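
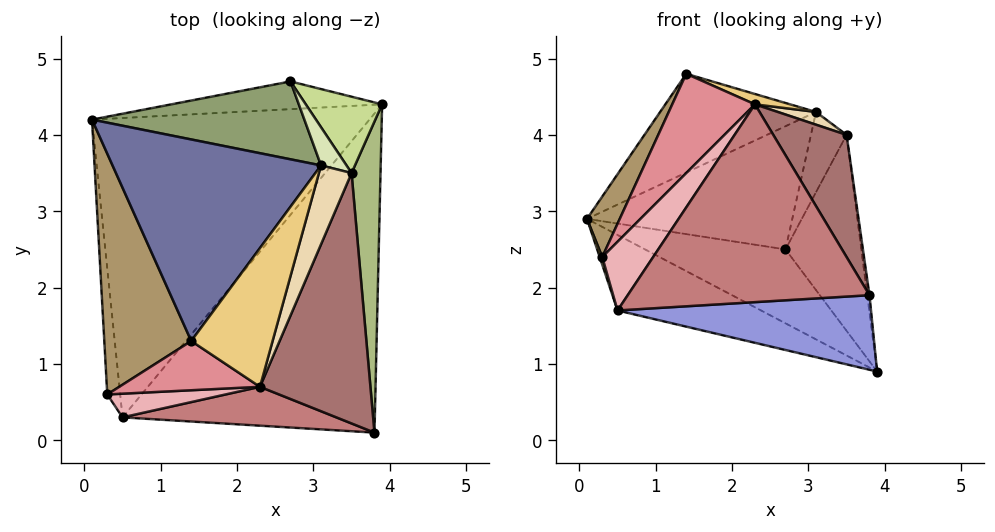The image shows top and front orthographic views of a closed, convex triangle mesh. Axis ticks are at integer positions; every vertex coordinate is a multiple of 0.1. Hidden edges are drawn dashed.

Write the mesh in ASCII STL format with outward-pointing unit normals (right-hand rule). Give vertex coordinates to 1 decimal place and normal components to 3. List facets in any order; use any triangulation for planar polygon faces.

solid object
 facet normal -0.314 0.418 0.853
  outer loop
   vertex 3.1 3.6 4.3
   vertex 0.1 4.2 2.9
   vertex 1.4 1.3 4.8
  endloop
 endfacet
 facet normal -0.464 0.217 -0.859
  outer loop
   vertex 0.5 0.3 1.7
   vertex 0.1 4.2 2.9
   vertex 3.9 4.4 0.9
  endloop
 endfacet
 facet normal 0.045 -0.227 -0.973
  outer loop
   vertex 0.5 0.3 1.7
   vertex 3.9 4.4 0.9
   vertex 3.8 0.1 1.9
  endloop
 endfacet
 facet normal -0.228 0.912 -0.342
  outer loop
   vertex 2.7 4.7 2.5
   vertex 3.9 4.4 0.9
   vertex 0.1 4.2 2.9
  endloop
 endfacet
 facet normal -0.080 0.843 0.533
  outer loop
   vertex 2.7 4.7 2.5
   vertex 0.1 4.2 2.9
   vertex 3.1 3.6 4.3
  endloop
 endfacet
 facet normal 0.991 0.007 0.130
  outer loop
   vertex 3.5 3.5 4.0
   vertex 3.8 0.1 1.9
   vertex 3.9 4.4 0.9
  endloop
 endfacet
 facet normal 0.583 0.757 0.295
  outer loop
   vertex 3.5 3.5 4.0
   vertex 3.9 4.4 0.9
   vertex 2.7 4.7 2.5
  endloop
 endfacet
 facet normal 0.481 0.792 0.377
  outer loop
   vertex 3.5 3.5 4.0
   vertex 2.7 4.7 2.5
   vertex 3.1 3.6 4.3
  endloop
 endfacet
 facet normal -0.891 -0.111 0.441
  outer loop
   vertex 0.3 0.6 2.4
   vertex 1.4 1.3 4.8
   vertex 0.1 4.2 2.9
  endloop
 endfacet
 facet normal -0.963 -0.016 -0.268
  outer loop
   vertex 0.3 0.6 2.4
   vertex 0.1 4.2 2.9
   vertex 0.5 0.3 1.7
  endloop
 endfacet
 facet normal 0.366 -0.069 0.928
  outer loop
   vertex 2.3 0.7 4.4
   vertex 3.1 3.6 4.3
   vertex 1.4 1.3 4.8
  endloop
 endfacet
 facet normal 0.574 -0.130 0.809
  outer loop
   vertex 2.3 0.7 4.4
   vertex 3.5 3.5 4.0
   vertex 3.1 3.6 4.3
  endloop
 endfacet
 facet normal 0.798 -0.264 0.542
  outer loop
   vertex 2.3 0.7 4.4
   vertex 3.8 0.1 1.9
   vertex 3.5 3.5 4.0
  endloop
 endfacet
 facet normal -0.071 -0.979 0.192
  outer loop
   vertex 2.3 0.7 4.4
   vertex 0.5 0.3 1.7
   vertex 3.8 0.1 1.9
  endloop
 endfacet
 facet normal -0.371 -0.832 0.413
  outer loop
   vertex 2.3 0.7 4.4
   vertex 1.4 1.3 4.8
   vertex 0.3 0.6 2.4
  endloop
 endfacet
 facet normal -0.268 -0.911 0.314
  outer loop
   vertex 2.3 0.7 4.4
   vertex 0.3 0.6 2.4
   vertex 0.5 0.3 1.7
  endloop
 endfacet
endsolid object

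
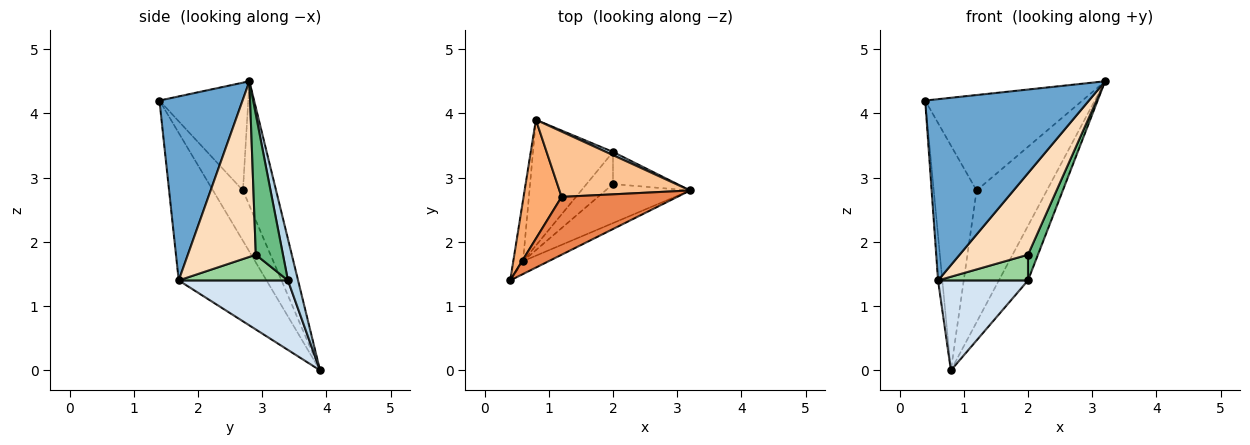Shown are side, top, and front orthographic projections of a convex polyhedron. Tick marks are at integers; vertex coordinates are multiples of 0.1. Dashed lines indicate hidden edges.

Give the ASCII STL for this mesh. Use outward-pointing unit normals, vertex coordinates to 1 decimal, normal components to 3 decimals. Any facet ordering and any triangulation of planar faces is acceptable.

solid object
 facet normal 0.452 -0.890 -0.063
  outer loop
   vertex 0.6 1.7 1.4
   vertex 3.2 2.8 4.5
   vertex 0.4 1.4 4.2
  endloop
 endfacet
 facet normal -0.997 0.049 -0.066
  outer loop
   vertex 0.6 1.7 1.4
   vertex 0.4 1.4 4.2
   vertex 0.8 3.9 0.0
  endloop
 endfacet
 facet normal 0.328 0.943 0.055
  outer loop
   vertex 2.0 3.4 1.4
   vertex 0.8 3.9 0.0
   vertex 3.2 2.8 4.5
  endloop
 endfacet
 facet normal 0.577 -0.475 -0.664
  outer loop
   vertex 2.0 3.4 1.4
   vertex 0.6 1.7 1.4
   vertex 0.8 3.9 0.0
  endloop
 endfacet
 facet normal -0.435 0.770 0.467
  outer loop
   vertex 1.2 2.7 2.8
   vertex 0.4 1.4 4.2
   vertex 3.2 2.8 4.5
  endloop
 endfacet
 facet normal -0.526 0.752 0.397
  outer loop
   vertex 1.2 2.7 2.8
   vertex 0.8 3.9 0.0
   vertex 0.4 1.4 4.2
  endloop
 endfacet
 facet normal -0.389 0.825 0.409
  outer loop
   vertex 1.2 2.7 2.8
   vertex 3.2 2.8 4.5
   vertex 0.8 3.9 0.0
  endloop
 endfacet
 facet normal 0.668 -0.672 -0.322
  outer loop
   vertex 2.0 2.9 1.8
   vertex 3.2 2.8 4.5
   vertex 0.6 1.7 1.4
  endloop
 endfacet
 facet normal 0.863 -0.316 -0.395
  outer loop
   vertex 2.0 2.9 1.8
   vertex 2.0 3.4 1.4
   vertex 3.2 2.8 4.5
  endloop
 endfacet
 facet normal 0.604 -0.498 -0.622
  outer loop
   vertex 2.0 2.9 1.8
   vertex 0.6 1.7 1.4
   vertex 2.0 3.4 1.4
  endloop
 endfacet
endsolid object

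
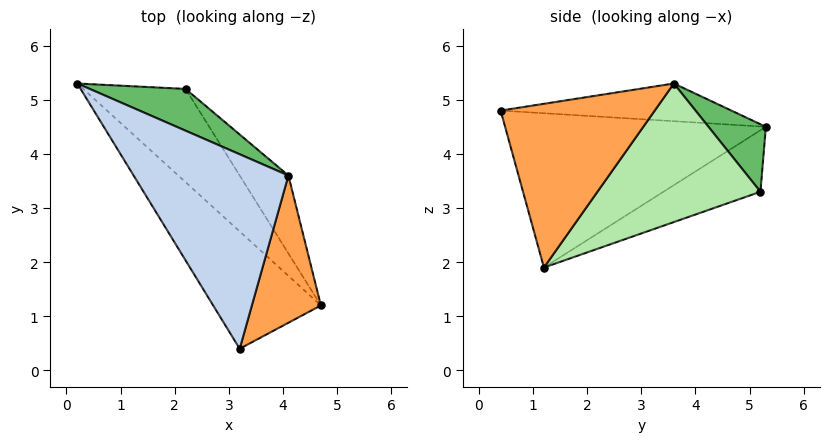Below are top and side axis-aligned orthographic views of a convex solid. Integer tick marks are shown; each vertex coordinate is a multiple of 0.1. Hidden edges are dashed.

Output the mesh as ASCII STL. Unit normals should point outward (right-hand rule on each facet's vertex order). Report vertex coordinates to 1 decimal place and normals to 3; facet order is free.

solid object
 facet normal -0.722 -0.473 -0.504
  outer loop
   vertex 3.2 0.4 4.8
   vertex 0.2 5.3 4.5
   vertex 4.7 1.2 1.9
  endloop
 endfacet
 facet normal -0.236 -0.085 0.968
  outer loop
   vertex 4.1 3.6 5.3
   vertex 0.2 5.3 4.5
   vertex 3.2 0.4 4.8
  endloop
 endfacet
 facet normal 0.878 -0.305 0.370
  outer loop
   vertex 4.1 3.6 5.3
   vertex 3.2 0.4 4.8
   vertex 4.7 1.2 1.9
  endloop
 endfacet
 facet normal -0.515 -0.022 -0.857
  outer loop
   vertex 2.2 5.2 3.3
   vertex 4.7 1.2 1.9
   vertex 0.2 5.3 4.5
  endloop
 endfacet
 facet normal 0.291 0.863 0.413
  outer loop
   vertex 2.2 5.2 3.3
   vertex 0.2 5.3 4.5
   vertex 4.1 3.6 5.3
  endloop
 endfacet
 facet normal 0.771 0.577 -0.271
  outer loop
   vertex 2.2 5.2 3.3
   vertex 4.1 3.6 5.3
   vertex 4.7 1.2 1.9
  endloop
 endfacet
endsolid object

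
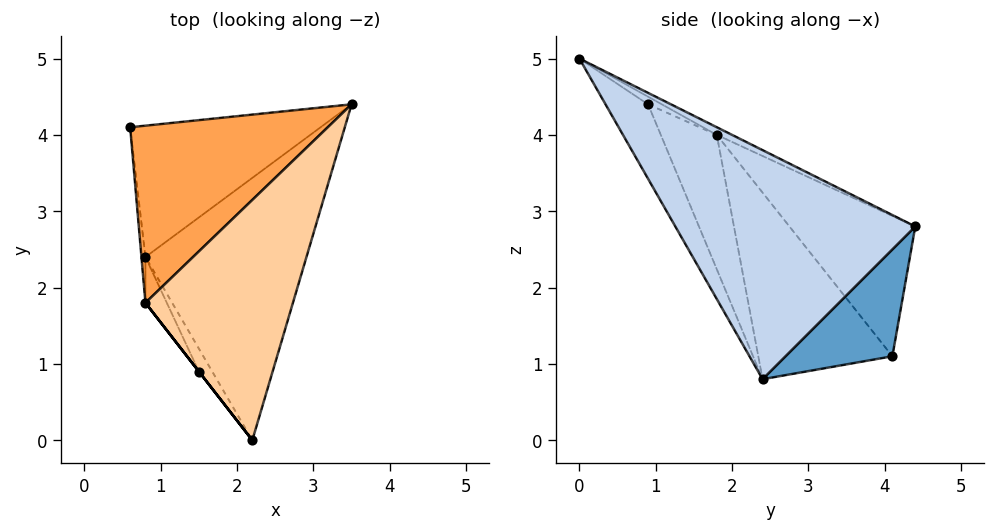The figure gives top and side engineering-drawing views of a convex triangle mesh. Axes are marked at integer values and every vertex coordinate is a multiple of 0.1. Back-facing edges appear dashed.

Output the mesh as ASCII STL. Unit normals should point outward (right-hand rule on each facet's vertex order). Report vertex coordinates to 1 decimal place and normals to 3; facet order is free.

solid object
 facet normal 0.479 0.207 -0.853
  outer loop
   vertex 0.8 2.4 0.8
   vertex 0.6 4.1 1.1
   vertex 3.5 4.4 2.8
  endloop
 endfacet
 facet normal 0.723 -0.468 -0.508
  outer loop
   vertex 0.8 2.4 0.8
   vertex 3.5 4.4 2.8
   vertex 2.2 0.0 5.0
  endloop
 endfacet
 facet normal -0.414 0.699 0.583
  outer loop
   vertex 0.8 1.8 4.0
   vertex 3.5 4.4 2.8
   vertex 0.6 4.1 1.1
  endloop
 endfacet
 facet normal -0.046 0.458 0.888
  outer loop
   vertex 0.8 1.8 4.0
   vertex 2.2 0.0 5.0
   vertex 3.5 4.4 2.8
  endloop
 endfacet
 facet normal -0.993 -0.113 -0.021
  outer loop
   vertex 0.8 1.8 4.0
   vertex 0.6 4.1 1.1
   vertex 0.8 2.4 0.8
  endloop
 endfacet
 facet normal -0.738 -0.662 -0.132
  outer loop
   vertex 1.5 0.9 4.4
   vertex 0.8 2.4 0.8
   vertex 2.2 0.0 5.0
  endloop
 endfacet
 facet normal -0.789 -0.614 0.000
  outer loop
   vertex 1.5 0.9 4.4
   vertex 2.2 0.0 5.0
   vertex 0.8 1.8 4.0
  endloop
 endfacet
 facet normal -0.757 -0.642 -0.120
  outer loop
   vertex 1.5 0.9 4.4
   vertex 0.8 1.8 4.0
   vertex 0.8 2.4 0.8
  endloop
 endfacet
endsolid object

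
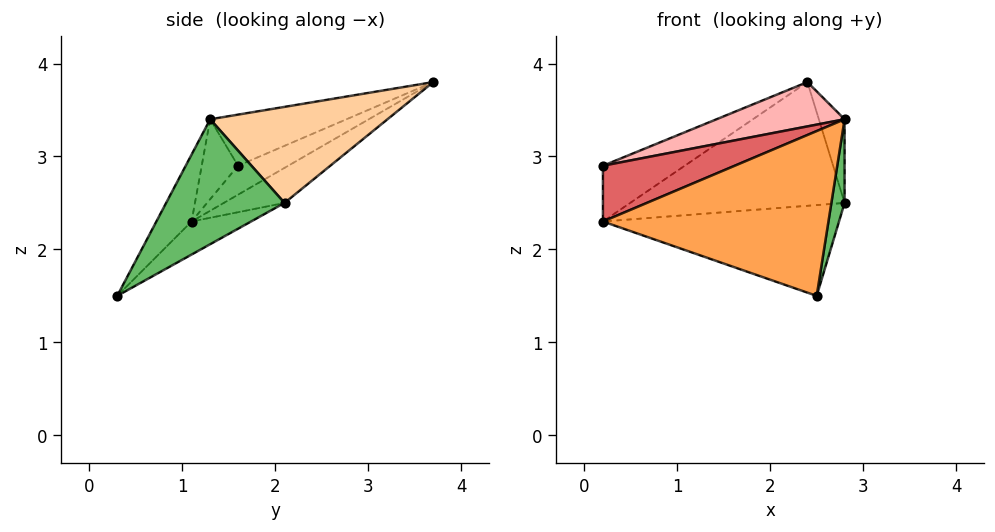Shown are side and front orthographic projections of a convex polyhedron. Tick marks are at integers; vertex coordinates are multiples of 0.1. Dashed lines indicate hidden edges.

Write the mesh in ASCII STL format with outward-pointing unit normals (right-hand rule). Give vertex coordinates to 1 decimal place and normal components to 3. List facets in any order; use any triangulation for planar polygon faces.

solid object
 facet normal -0.169 0.596 -0.785
  outer loop
   vertex 2.4 3.7 3.8
   vertex 2.8 2.1 2.5
   vertex 0.2 1.1 2.3
  endloop
 endfacet
 facet normal -0.125 0.498 -0.858
  outer loop
   vertex 2.5 0.3 1.5
   vertex 0.2 1.1 2.3
   vertex 2.8 2.1 2.5
  endloop
 endfacet
 facet normal -0.136 -0.868 0.478
  outer loop
   vertex 2.8 1.3 3.4
   vertex 0.2 1.1 2.3
   vertex 2.5 0.3 1.5
  endloop
 endfacet
 facet normal 0.982 0.142 0.127
  outer loop
   vertex 2.8 1.3 3.4
   vertex 2.8 2.1 2.5
   vertex 2.4 3.7 3.8
  endloop
 endfacet
 facet normal 0.989 -0.110 -0.098
  outer loop
   vertex 2.8 1.3 3.4
   vertex 2.5 0.3 1.5
   vertex 2.8 2.1 2.5
  endloop
 endfacet
 facet normal -0.426 0.695 -0.579
  outer loop
   vertex 0.2 1.6 2.9
   vertex 2.4 3.7 3.8
   vertex 0.2 1.1 2.3
  endloop
 endfacet
 facet normal -0.207 -0.752 0.626
  outer loop
   vertex 0.2 1.6 2.9
   vertex 0.2 1.1 2.3
   vertex 2.8 1.3 3.4
  endloop
 endfacet
 facet normal -0.207 -0.194 0.959
  outer loop
   vertex 0.2 1.6 2.9
   vertex 2.8 1.3 3.4
   vertex 2.4 3.7 3.8
  endloop
 endfacet
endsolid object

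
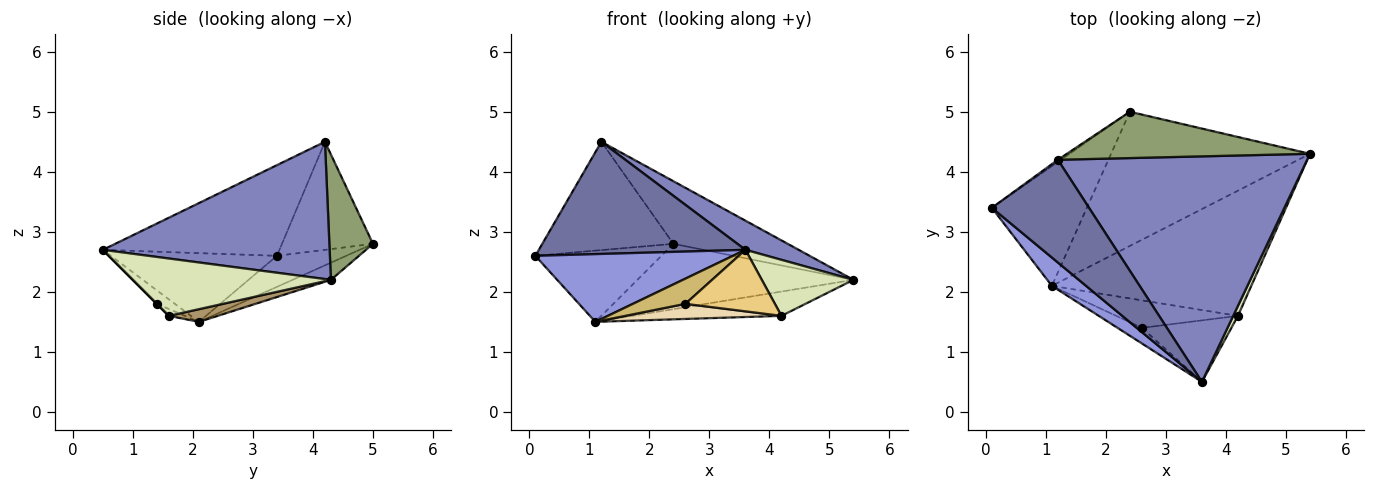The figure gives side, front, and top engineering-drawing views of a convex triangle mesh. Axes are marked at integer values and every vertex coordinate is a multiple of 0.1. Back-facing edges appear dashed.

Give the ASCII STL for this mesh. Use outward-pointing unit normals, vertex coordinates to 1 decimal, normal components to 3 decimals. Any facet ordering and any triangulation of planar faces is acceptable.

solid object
 facet normal -0.533 -0.624 0.571
  outer loop
   vertex 1.2 4.2 4.5
   vertex 0.1 3.4 2.6
   vertex 3.6 0.5 2.7
  endloop
 endfacet
 facet normal 0.479 -0.113 0.870
  outer loop
   vertex 1.2 4.2 4.5
   vertex 3.6 0.5 2.7
   vertex 5.4 4.3 2.2
  endloop
 endfacet
 facet normal -0.613 -0.729 0.305
  outer loop
   vertex 1.1 2.1 1.5
   vertex 3.6 0.5 2.7
   vertex 0.1 3.4 2.6
  endloop
 endfacet
 facet normal -0.570 0.821 -0.016
  outer loop
   vertex 2.4 5.0 2.8
   vertex 0.1 3.4 2.6
   vertex 1.2 4.2 4.5
  endloop
 endfacet
 facet normal 0.293 0.769 0.569
  outer loop
   vertex 2.4 5.0 2.8
   vertex 1.2 4.2 4.5
   vertex 5.4 4.3 2.2
  endloop
 endfacet
 facet normal -0.270 0.492 -0.827
  outer loop
   vertex 2.4 5.0 2.8
   vertex 1.1 2.1 1.5
   vertex 0.1 3.4 2.6
  endloop
 endfacet
 facet normal -0.077 0.437 -0.896
  outer loop
   vertex 2.4 5.0 2.8
   vertex 5.4 4.3 2.2
   vertex 1.1 2.1 1.5
  endloop
 endfacet
 facet normal 0.905 -0.419 0.075
  outer loop
   vertex 4.2 1.6 1.6
   vertex 5.4 4.3 2.2
   vertex 3.6 0.5 2.7
  endloop
 endfacet
 facet normal 0.062 0.190 -0.980
  outer loop
   vertex 4.2 1.6 1.6
   vertex 1.1 2.1 1.5
   vertex 5.4 4.3 2.2
  endloop
 endfacet
 facet normal -0.280 -0.816 -0.505
  outer loop
   vertex 2.6 1.4 1.8
   vertex 3.6 0.5 2.7
   vertex 1.1 2.1 1.5
  endloop
 endfacet
 facet normal 0.000 -0.707 -0.707
  outer loop
   vertex 2.6 1.4 1.8
   vertex 4.2 1.6 1.6
   vertex 3.6 0.5 2.7
  endloop
 endfacet
 facet normal -0.049 -0.481 -0.875
  outer loop
   vertex 2.6 1.4 1.8
   vertex 1.1 2.1 1.5
   vertex 4.2 1.6 1.6
  endloop
 endfacet
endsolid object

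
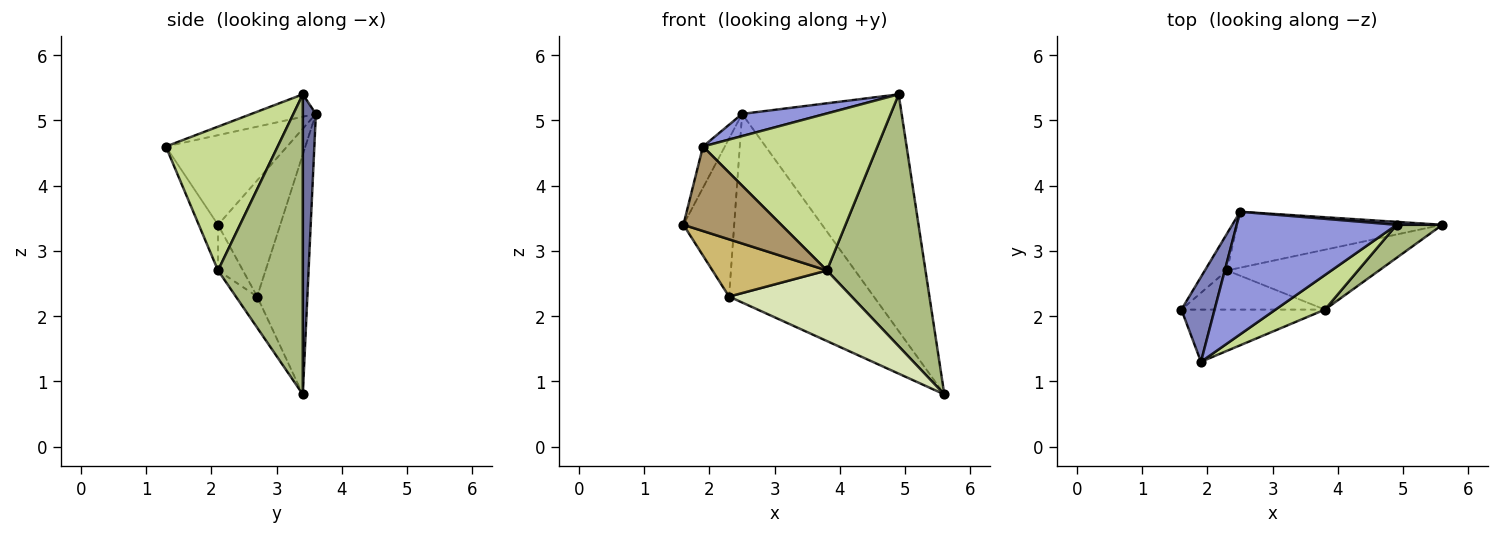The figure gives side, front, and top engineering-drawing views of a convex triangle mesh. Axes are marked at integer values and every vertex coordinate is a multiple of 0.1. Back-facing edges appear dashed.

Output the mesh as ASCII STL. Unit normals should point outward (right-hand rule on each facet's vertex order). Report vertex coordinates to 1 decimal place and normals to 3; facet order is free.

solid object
 facet normal 0.081 0.997 0.012
  outer loop
   vertex 4.9 3.4 5.4
   vertex 5.6 3.4 0.8
   vertex 2.5 3.6 5.1
  endloop
 endfacet
 facet normal -0.925 0.167 0.342
  outer loop
   vertex 1.9 1.3 4.6
   vertex 2.5 3.6 5.1
   vertex 1.6 2.1 3.4
  endloop
 endfacet
 facet normal -0.137 -0.176 0.975
  outer loop
   vertex 1.9 1.3 4.6
   vertex 4.9 3.4 5.4
   vertex 2.5 3.6 5.1
  endloop
 endfacet
 facet normal -0.766 0.626 -0.146
  outer loop
   vertex 2.3 2.7 2.3
   vertex 1.6 2.1 3.4
   vertex 2.5 3.6 5.1
  endloop
 endfacet
 facet normal -0.316 0.910 -0.270
  outer loop
   vertex 2.3 2.7 2.3
   vertex 2.5 3.6 5.1
   vertex 5.6 3.4 0.8
  endloop
 endfacet
 facet normal 0.649 -0.754 0.099
  outer loop
   vertex 3.8 2.1 2.7
   vertex 5.6 3.4 0.8
   vertex 4.9 3.4 5.4
  endloop
 endfacet
 facet normal 0.531 -0.828 0.182
  outer loop
   vertex 3.8 2.1 2.7
   vertex 4.9 3.4 5.4
   vertex 1.9 1.3 4.6
  endloop
 endfacet
 facet normal -0.131 -0.756 -0.641
  outer loop
   vertex 3.8 2.1 2.7
   vertex 2.3 2.7 2.3
   vertex 5.6 3.4 0.8
  endloop
 endfacet
 facet normal -0.165 -0.839 -0.518
  outer loop
   vertex 3.8 2.1 2.7
   vertex 1.9 1.3 4.6
   vertex 1.6 2.1 3.4
  endloop
 endfacet
 facet normal -0.177 -0.812 -0.556
  outer loop
   vertex 3.8 2.1 2.7
   vertex 1.6 2.1 3.4
   vertex 2.3 2.7 2.3
  endloop
 endfacet
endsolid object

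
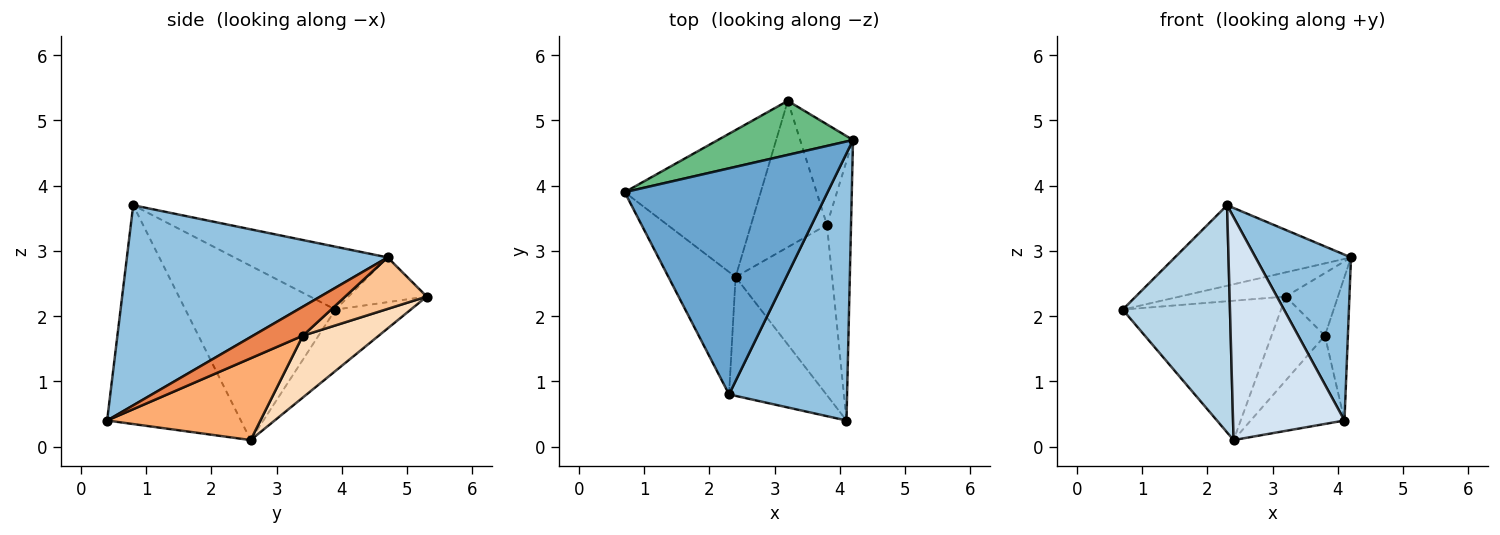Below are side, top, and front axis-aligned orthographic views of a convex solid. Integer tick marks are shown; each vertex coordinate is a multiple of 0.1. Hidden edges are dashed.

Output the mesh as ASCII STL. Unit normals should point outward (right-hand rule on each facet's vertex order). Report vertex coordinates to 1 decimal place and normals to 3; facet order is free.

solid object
 facet normal -0.280 0.322 0.904
  outer loop
   vertex 2.3 0.8 3.7
   vertex 4.2 4.7 2.9
   vertex 0.7 3.9 2.1
  endloop
 endfacet
 facet normal 0.821 -0.301 0.485
  outer loop
   vertex 2.3 0.8 3.7
   vertex 4.1 0.4 0.4
   vertex 4.2 4.7 2.9
  endloop
 endfacet
 facet normal -0.776 -0.555 -0.299
  outer loop
   vertex 2.4 2.6 0.1
   vertex 2.3 0.8 3.7
   vertex 0.7 3.9 2.1
  endloop
 endfacet
 facet normal -0.727 -0.606 -0.323
  outer loop
   vertex 2.4 2.6 0.1
   vertex 4.1 0.4 0.4
   vertex 2.3 0.8 3.7
  endloop
 endfacet
 facet normal 0.724 0.334 -0.603
  outer loop
   vertex 3.8 3.4 1.7
   vertex 4.2 4.7 2.9
   vertex 4.1 0.4 0.4
  endloop
 endfacet
 facet normal 0.601 0.368 -0.710
  outer loop
   vertex 3.8 3.4 1.7
   vertex 4.1 0.4 0.4
   vertex 2.4 2.6 0.1
  endloop
 endfacet
 facet normal 0.637 0.408 -0.654
  outer loop
   vertex 3.2 5.3 2.3
   vertex 4.2 4.7 2.9
   vertex 3.8 3.4 1.7
  endloop
 endfacet
 facet normal 0.577 0.406 -0.708
  outer loop
   vertex 3.2 5.3 2.3
   vertex 3.8 3.4 1.7
   vertex 2.4 2.6 0.1
  endloop
 endfacet
 facet normal -0.289 0.392 0.874
  outer loop
   vertex 3.2 5.3 2.3
   vertex 0.7 3.9 2.1
   vertex 4.2 4.7 2.9
  endloop
 endfacet
 facet normal -0.311 0.654 -0.690
  outer loop
   vertex 3.2 5.3 2.3
   vertex 2.4 2.6 0.1
   vertex 0.7 3.9 2.1
  endloop
 endfacet
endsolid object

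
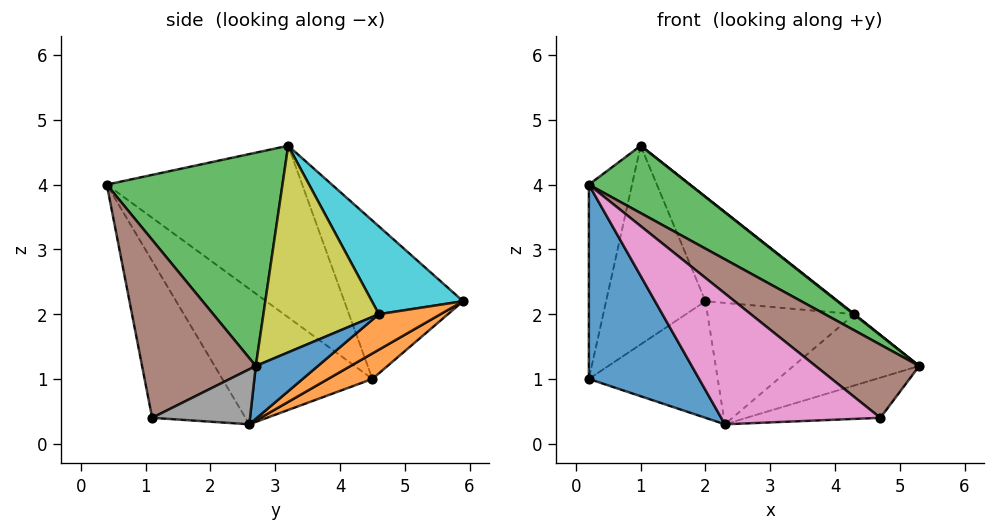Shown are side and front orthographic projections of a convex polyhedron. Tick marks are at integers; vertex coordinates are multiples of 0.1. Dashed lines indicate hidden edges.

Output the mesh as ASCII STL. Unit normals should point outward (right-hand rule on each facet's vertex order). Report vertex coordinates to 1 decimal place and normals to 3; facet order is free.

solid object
 facet normal -0.626 -0.460 -0.629
  outer loop
   vertex 0.2 4.5 1.0
   vertex 2.3 2.6 0.3
   vertex 0.2 0.4 4.0
  endloop
 endfacet
 facet normal 0.173 0.503 -0.847
  outer loop
   vertex 0.2 4.5 1.0
   vertex 2.0 5.9 2.2
   vertex 2.3 2.6 0.3
  endloop
 endfacet
 facet normal 0.563 -0.324 0.760
  outer loop
   vertex 1.0 3.2 4.6
   vertex 0.2 0.4 4.0
   vertex 5.3 2.7 1.2
  endloop
 endfacet
 facet normal -0.937 0.207 0.283
  outer loop
   vertex 1.0 3.2 4.6
   vertex 0.2 4.5 1.0
   vertex 0.2 0.4 4.0
  endloop
 endfacet
 facet normal -0.712 0.595 0.373
  outer loop
   vertex 1.0 3.2 4.6
   vertex 2.0 5.9 2.2
   vertex 0.2 4.5 1.0
  endloop
 endfacet
 facet normal 0.579 -0.528 0.621
  outer loop
   vertex 4.7 1.1 0.4
   vertex 5.3 2.7 1.2
   vertex 0.2 0.4 4.0
  endloop
 endfacet
 facet normal -0.395 -0.674 -0.625
  outer loop
   vertex 4.7 1.1 0.4
   vertex 0.2 0.4 4.0
   vertex 2.3 2.6 0.3
  endloop
 endfacet
 facet normal 0.258 0.353 -0.899
  outer loop
   vertex 4.7 1.1 0.4
   vertex 2.3 2.6 0.3
   vertex 5.3 2.7 1.2
  endloop
 endfacet
 facet normal 0.620 -0.004 0.785
  outer loop
   vertex 4.3 4.6 2.0
   vertex 1.0 3.2 4.6
   vertex 5.3 2.7 1.2
  endloop
 endfacet
 facet normal 0.370 0.537 0.758
  outer loop
   vertex 4.3 4.6 2.0
   vertex 2.0 5.9 2.2
   vertex 1.0 3.2 4.6
  endloop
 endfacet
 facet normal 0.237 0.480 -0.844
  outer loop
   vertex 4.3 4.6 2.0
   vertex 5.3 2.7 1.2
   vertex 2.3 2.6 0.3
  endloop
 endfacet
 facet normal 0.211 0.502 -0.839
  outer loop
   vertex 4.3 4.6 2.0
   vertex 2.3 2.6 0.3
   vertex 2.0 5.9 2.2
  endloop
 endfacet
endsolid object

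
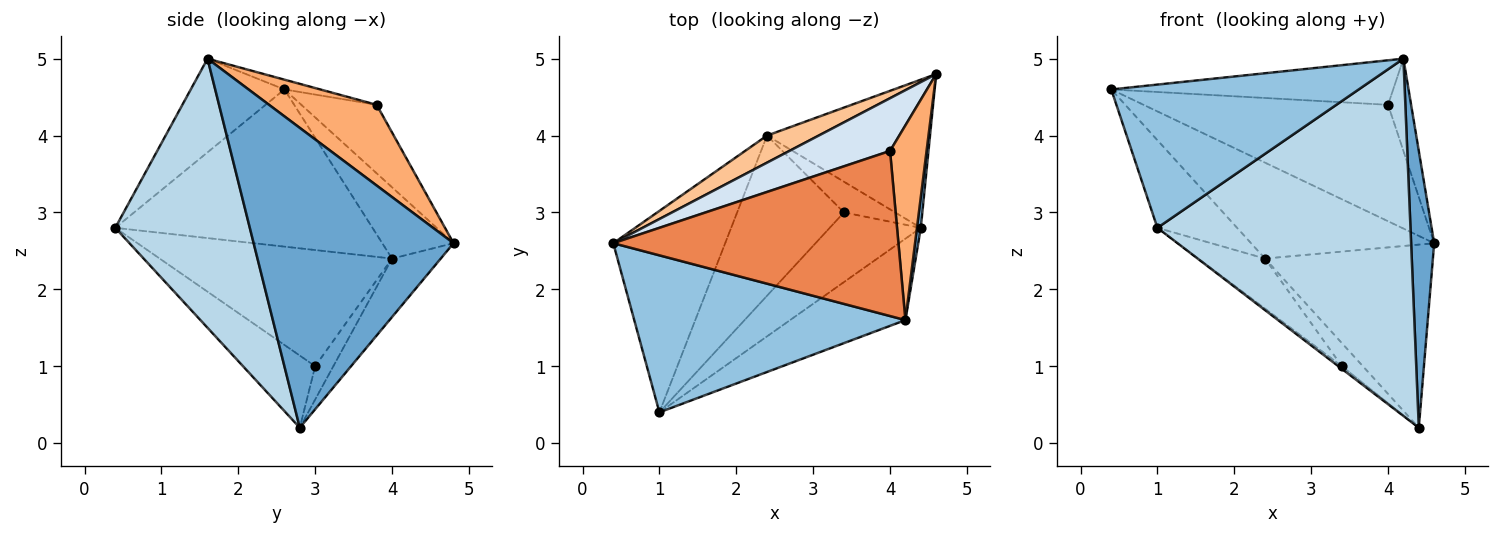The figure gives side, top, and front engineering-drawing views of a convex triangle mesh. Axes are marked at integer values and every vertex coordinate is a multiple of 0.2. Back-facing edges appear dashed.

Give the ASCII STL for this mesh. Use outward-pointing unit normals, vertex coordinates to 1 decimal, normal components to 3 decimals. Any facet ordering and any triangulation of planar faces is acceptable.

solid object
 facet normal 0.993 -0.115 0.013
  outer loop
   vertex 4.4 2.8 0.2
   vertex 4.6 4.8 2.6
   vertex 4.2 1.6 5.0
  endloop
 endfacet
 facet normal -0.247 -0.653 0.716
  outer loop
   vertex 1.0 0.4 2.8
   vertex 4.2 1.6 5.0
   vertex 0.4 2.6 4.6
  endloop
 endfacet
 facet normal 0.460 -0.866 -0.197
  outer loop
   vertex 1.0 0.4 2.8
   vertex 4.4 2.8 0.2
   vertex 4.2 1.6 5.0
  endloop
 endfacet
 facet normal -0.270 0.877 0.397
  outer loop
   vertex 4.0 3.8 4.4
   vertex 4.6 4.8 2.6
   vertex 0.4 2.6 4.6
  endloop
 endfacet
 facet normal -0.033 0.260 0.965
  outer loop
   vertex 4.0 3.8 4.4
   vertex 0.4 2.6 4.6
   vertex 4.2 1.6 5.0
  endloop
 endfacet
 facet normal 0.894 0.192 0.405
  outer loop
   vertex 4.0 3.8 4.4
   vertex 4.2 1.6 5.0
   vertex 4.6 4.8 2.6
  endloop
 endfacet
 facet normal -0.351 0.901 0.255
  outer loop
   vertex 2.4 4.0 2.4
   vertex 0.4 2.6 4.6
   vertex 4.6 4.8 2.6
  endloop
 endfacet
 facet normal -0.220 0.758 -0.614
  outer loop
   vertex 2.4 4.0 2.4
   vertex 4.6 4.8 2.6
   vertex 4.4 2.8 0.2
  endloop
 endfacet
 facet normal -0.790 0.245 -0.562
  outer loop
   vertex 2.4 4.0 2.4
   vertex 1.0 0.4 2.8
   vertex 0.4 2.6 4.6
  endloop
 endfacet
 facet normal -0.621 0.031 -0.783
  outer loop
   vertex 3.4 3.0 1.0
   vertex 4.4 2.8 0.2
   vertex 1.0 0.4 2.8
  endloop
 endfacet
 facet normal -0.461 0.532 -0.710
  outer loop
   vertex 3.4 3.0 1.0
   vertex 2.4 4.0 2.4
   vertex 4.4 2.8 0.2
  endloop
 endfacet
 facet normal -0.720 0.207 -0.662
  outer loop
   vertex 3.4 3.0 1.0
   vertex 1.0 0.4 2.8
   vertex 2.4 4.0 2.4
  endloop
 endfacet
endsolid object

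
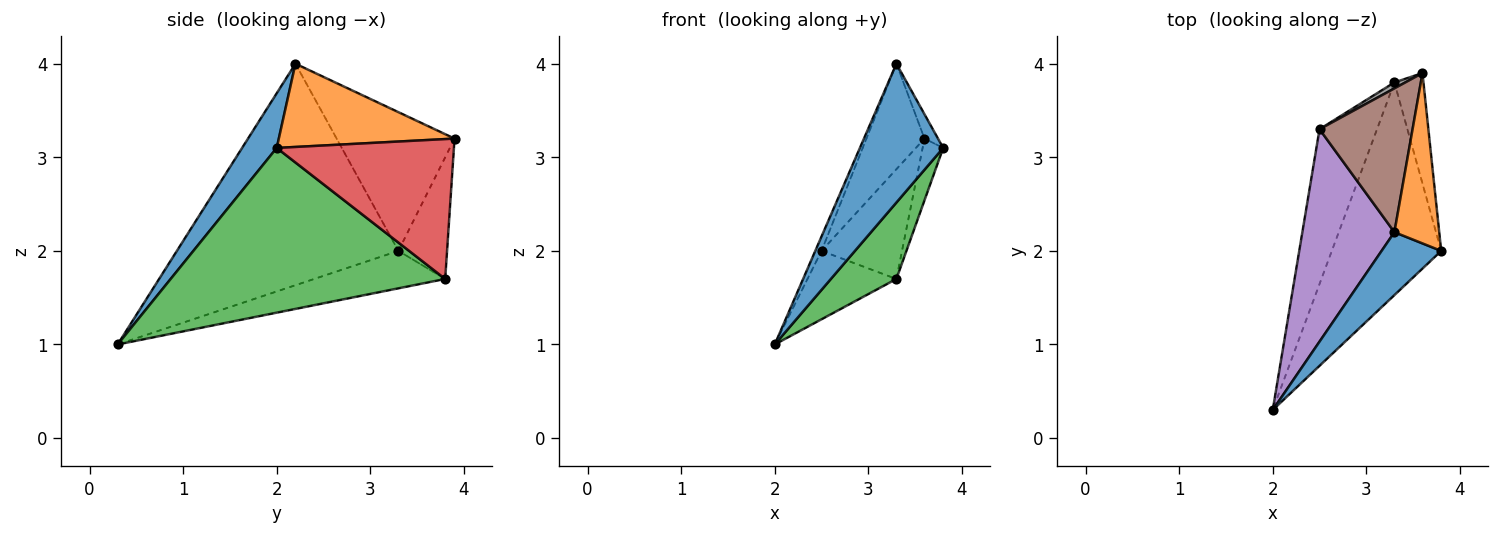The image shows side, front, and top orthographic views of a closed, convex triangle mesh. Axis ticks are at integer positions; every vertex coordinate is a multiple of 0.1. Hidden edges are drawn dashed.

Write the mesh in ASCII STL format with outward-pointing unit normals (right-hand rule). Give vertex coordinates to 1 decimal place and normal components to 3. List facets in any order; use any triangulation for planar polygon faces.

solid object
 facet normal 0.354 -0.852 0.386
  outer loop
   vertex 3.3 2.2 4.0
   vertex 2.0 0.3 1.0
   vertex 3.8 2.0 3.1
  endloop
 endfacet
 facet normal 0.878 0.068 0.473
  outer loop
   vertex 3.3 2.2 4.0
   vertex 3.8 2.0 3.1
   vertex 3.6 3.9 3.2
  endloop
 endfacet
 facet normal 0.817 -0.195 -0.543
  outer loop
   vertex 3.3 3.8 1.7
   vertex 3.8 2.0 3.1
   vertex 2.0 0.3 1.0
  endloop
 endfacet
 facet normal 0.973 0.113 -0.202
  outer loop
   vertex 3.3 3.8 1.7
   vertex 3.6 3.9 3.2
   vertex 3.8 2.0 3.1
  endloop
 endfacet
 facet normal -0.923 0.026 0.384
  outer loop
   vertex 2.5 3.3 2.0
   vertex 2.0 0.3 1.0
   vertex 3.3 2.2 4.0
  endloop
 endfacet
 facet normal -0.769 0.378 0.516
  outer loop
   vertex 2.5 3.3 2.0
   vertex 3.3 2.2 4.0
   vertex 3.6 3.9 3.2
  endloop
 endfacet
 facet normal -0.512 0.347 -0.786
  outer loop
   vertex 2.5 3.3 2.0
   vertex 3.3 3.8 1.7
   vertex 2.0 0.3 1.0
  endloop
 endfacet
 facet normal -0.517 0.855 0.046
  outer loop
   vertex 2.5 3.3 2.0
   vertex 3.6 3.9 3.2
   vertex 3.3 3.8 1.7
  endloop
 endfacet
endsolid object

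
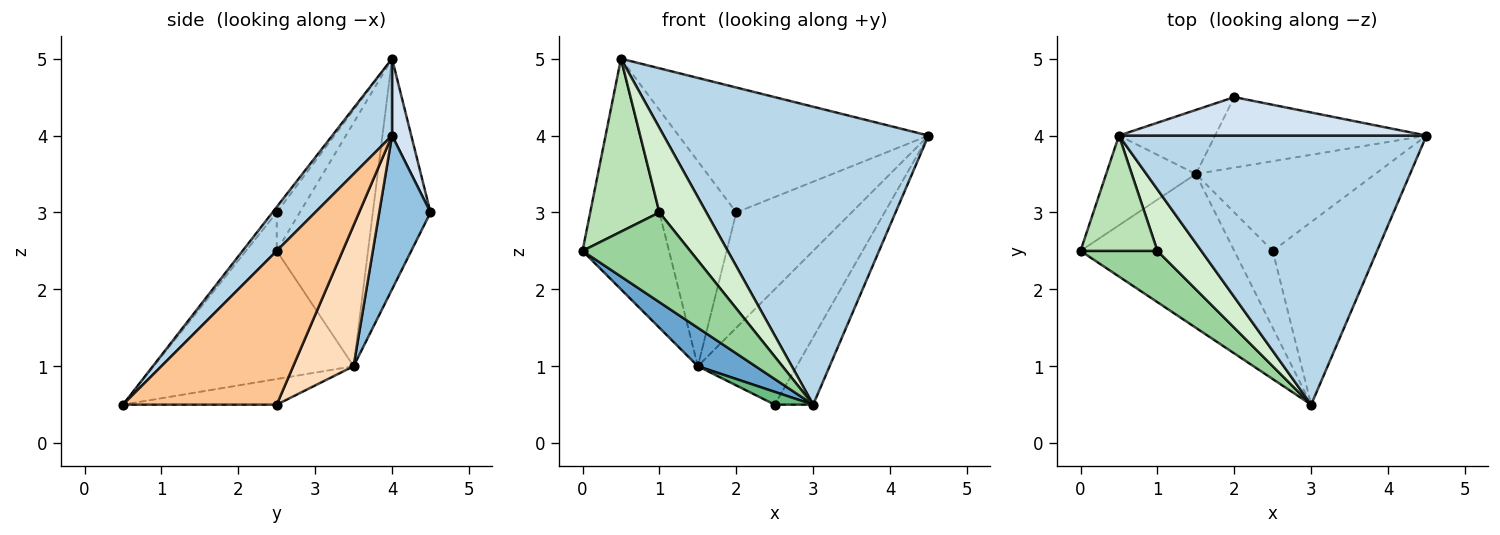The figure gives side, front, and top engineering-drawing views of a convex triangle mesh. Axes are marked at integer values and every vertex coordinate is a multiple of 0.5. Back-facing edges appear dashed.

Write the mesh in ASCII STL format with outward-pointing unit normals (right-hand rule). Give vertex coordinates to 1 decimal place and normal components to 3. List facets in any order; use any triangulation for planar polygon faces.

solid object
 facet normal -0.629 -0.189 -0.754
  outer loop
   vertex 1.5 3.5 1.0
   vertex 3.0 0.5 0.5
   vertex 0.0 2.5 2.5
  endloop
 endfacet
 facet normal 0.355 0.798 -0.488
  outer loop
   vertex 1.5 3.5 1.0
   vertex 2.0 4.5 3.0
   vertex 4.5 4.0 4.0
  endloop
 endfacet
 facet normal 0.165 -0.732 0.661
  outer loop
   vertex 0.5 4.0 5.0
   vertex 3.0 0.5 0.5
   vertex 4.5 4.0 4.0
  endloop
 endfacet
 facet normal 0.073 0.953 0.293
  outer loop
   vertex 0.5 4.0 5.0
   vertex 4.5 4.0 4.0
   vertex 2.0 4.5 3.0
  endloop
 endfacet
 facet normal -0.701 0.664 -0.258
  outer loop
   vertex 0.5 4.0 5.0
   vertex 1.5 3.5 1.0
   vertex 0.0 2.5 2.5
  endloop
 endfacet
 facet normal -0.582 0.776 -0.243
  outer loop
   vertex 0.5 4.0 5.0
   vertex 2.0 4.5 3.0
   vertex 1.5 3.5 1.0
  endloop
 endfacet
 facet normal 0.810 0.203 -0.550
  outer loop
   vertex 2.5 2.5 0.5
   vertex 4.5 4.0 4.0
   vertex 3.0 0.5 0.5
  endloop
 endfacet
 facet normal 0.434 0.711 -0.553
  outer loop
   vertex 2.5 2.5 0.5
   vertex 1.5 3.5 1.0
   vertex 4.5 4.0 4.0
  endloop
 endfacet
 facet normal -0.549 -0.137 -0.824
  outer loop
   vertex 2.5 2.5 0.5
   vertex 3.0 0.5 0.5
   vertex 1.5 3.5 1.0
  endloop
 endfacet
 facet normal -0.241 -0.843 0.482
  outer loop
   vertex 1.0 2.5 3.0
   vertex 0.0 2.5 2.5
   vertex 3.0 0.5 0.5
  endloop
 endfacet
 facet normal -0.267 -0.802 0.535
  outer loop
   vertex 1.0 2.5 3.0
   vertex 0.5 4.0 5.0
   vertex 0.0 2.5 2.5
  endloop
 endfacet
 facet normal -0.073 -0.807 0.587
  outer loop
   vertex 1.0 2.5 3.0
   vertex 3.0 0.5 0.5
   vertex 0.5 4.0 5.0
  endloop
 endfacet
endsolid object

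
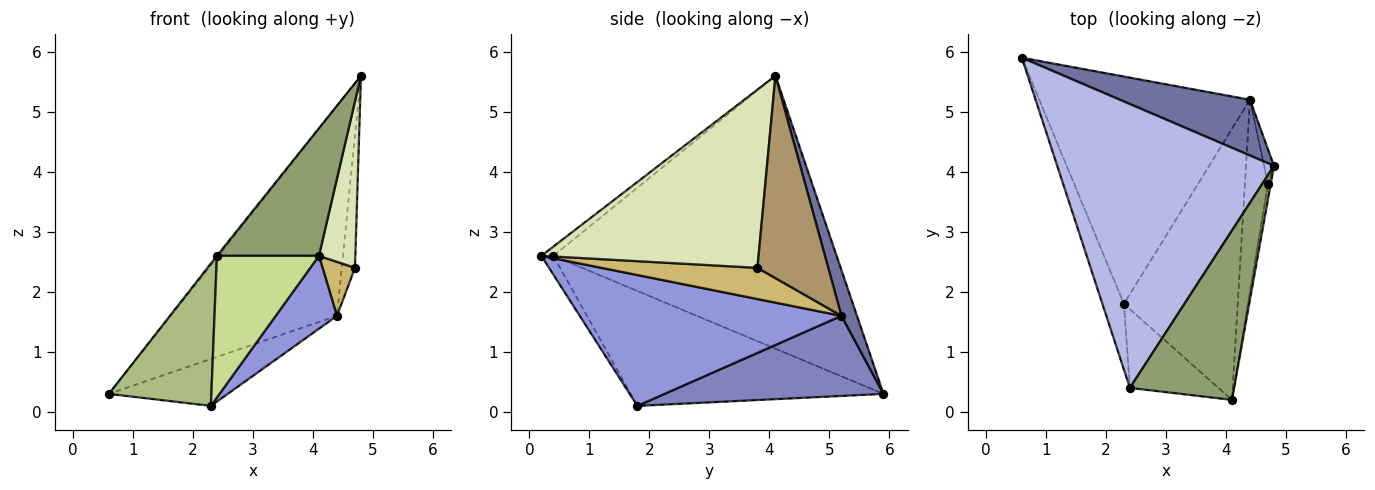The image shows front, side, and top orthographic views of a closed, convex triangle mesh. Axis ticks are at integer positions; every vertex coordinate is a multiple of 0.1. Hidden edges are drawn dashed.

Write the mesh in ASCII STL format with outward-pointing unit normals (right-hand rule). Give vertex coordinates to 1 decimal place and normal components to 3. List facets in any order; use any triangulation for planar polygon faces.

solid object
 facet normal 0.090 0.963 0.256
  outer loop
   vertex 4.4 5.2 1.6
   vertex 0.6 5.9 0.3
   vertex 4.8 4.1 5.6
  endloop
 endfacet
 facet normal 0.349 0.189 -0.918
  outer loop
   vertex 4.4 5.2 1.6
   vertex 2.3 1.8 0.1
   vertex 0.6 5.9 0.3
  endloop
 endfacet
 facet normal 0.743 -0.174 -0.646
  outer loop
   vertex 4.4 5.2 1.6
   vertex 4.1 0.2 2.6
   vertex 2.3 1.8 0.1
  endloop
 endfacet
 facet normal -0.783 0.004 0.622
  outer loop
   vertex 2.4 0.4 2.6
   vertex 4.8 4.1 5.6
   vertex 0.6 5.9 0.3
  endloop
 endfacet
 facet normal -0.071 -0.600 0.797
  outer loop
   vertex 2.4 0.4 2.6
   vertex 4.1 0.2 2.6
   vertex 4.8 4.1 5.6
  endloop
 endfacet
 facet normal -0.913 -0.370 -0.171
  outer loop
   vertex 2.4 0.4 2.6
   vertex 0.6 5.9 0.3
   vertex 2.3 1.8 0.1
  endloop
 endfacet
 facet normal -0.102 -0.870 -0.483
  outer loop
   vertex 2.4 0.4 2.6
   vertex 2.3 1.8 0.1
   vertex 4.1 0.2 2.6
  endloop
 endfacet
 facet normal 0.986 -0.165 -0.015
  outer loop
   vertex 4.7 3.8 2.4
   vertex 4.8 4.1 5.6
   vertex 4.1 0.2 2.6
  endloop
 endfacet
 facet normal 0.982 0.183 -0.048
  outer loop
   vertex 4.7 3.8 2.4
   vertex 4.4 5.2 1.6
   vertex 4.8 4.1 5.6
  endloop
 endfacet
 facet normal 0.793 -0.165 -0.586
  outer loop
   vertex 4.7 3.8 2.4
   vertex 4.1 0.2 2.6
   vertex 4.4 5.2 1.6
  endloop
 endfacet
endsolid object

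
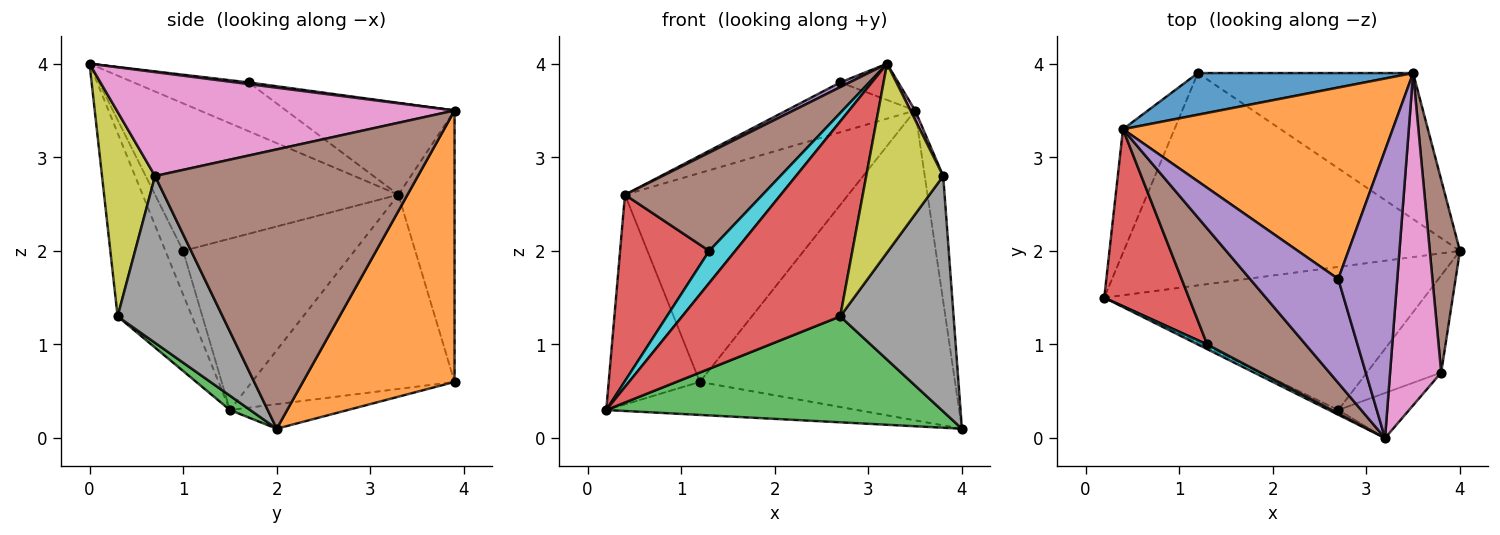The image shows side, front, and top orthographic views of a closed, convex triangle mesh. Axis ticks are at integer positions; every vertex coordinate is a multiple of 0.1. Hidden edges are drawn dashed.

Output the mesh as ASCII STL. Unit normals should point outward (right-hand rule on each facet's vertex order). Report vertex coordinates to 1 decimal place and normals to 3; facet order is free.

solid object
 facet normal -0.072 0.153 -0.986
  outer loop
   vertex 1.2 3.9 0.6
   vertex 4.0 2.0 0.1
   vertex 0.2 1.5 0.3
  endloop
 endfacet
 facet normal 0.474 0.797 -0.376
  outer loop
   vertex 1.2 3.9 0.6
   vertex 3.5 3.9 3.5
   vertex 4.0 2.0 0.1
  endloop
 endfacet
 facet normal 0.036 -0.595 -0.803
  outer loop
   vertex 2.7 0.3 1.3
   vertex 0.2 1.5 0.3
   vertex 4.0 2.0 0.1
  endloop
 endfacet
 facet normal -0.426 -0.905 -0.022
  outer loop
   vertex 2.7 0.3 1.3
   vertex 3.2 0.0 4.0
   vertex 0.2 1.5 0.3
  endloop
 endfacet
 facet normal 0.028 0.125 0.992
  outer loop
   vertex 2.7 1.7 3.8
   vertex 3.2 0.0 4.0
   vertex 3.5 3.9 3.5
  endloop
 endfacet
 facet normal 0.992 0.070 0.107
  outer loop
   vertex 3.8 0.7 2.8
   vertex 4.0 2.0 0.1
   vertex 3.5 3.9 3.5
  endloop
 endfacet
 facet normal 0.897 -0.012 0.441
  outer loop
   vertex 3.8 0.7 2.8
   vertex 3.5 3.9 3.5
   vertex 3.2 0.0 4.0
  endloop
 endfacet
 facet normal 0.651 -0.702 -0.290
  outer loop
   vertex 3.8 0.7 2.8
   vertex 2.7 0.3 1.3
   vertex 4.0 2.0 0.1
  endloop
 endfacet
 facet normal 0.557 -0.808 -0.193
  outer loop
   vertex 3.8 0.7 2.8
   vertex 3.2 0.0 4.0
   vertex 2.7 0.3 1.3
  endloop
 endfacet
 facet normal -0.558 -0.821 0.120
  outer loop
   vertex 1.3 1.0 2.0
   vertex 0.2 1.5 0.3
   vertex 3.2 0.0 4.0
  endloop
 endfacet
 facet normal -0.239 0.952 0.190
  outer loop
   vertex 0.4 3.3 2.6
   vertex 3.5 3.9 3.5
   vertex 1.2 3.9 0.6
  endloop
 endfacet
 facet normal -0.313 0.239 0.919
  outer loop
   vertex 0.4 3.3 2.6
   vertex 2.7 1.7 3.8
   vertex 3.5 3.9 3.5
  endloop
 endfacet
 facet normal -0.886 0.399 -0.235
  outer loop
   vertex 0.4 3.3 2.6
   vertex 1.2 3.9 0.6
   vertex 0.2 1.5 0.3
  endloop
 endfacet
 facet normal -0.813 -0.423 0.401
  outer loop
   vertex 0.4 3.3 2.6
   vertex 0.2 1.5 0.3
   vertex 1.3 1.0 2.0
  endloop
 endfacet
 facet normal -0.484 -0.039 0.874
  outer loop
   vertex 0.4 3.3 2.6
   vertex 3.2 0.0 4.0
   vertex 2.7 1.7 3.8
  endloop
 endfacet
 facet normal -0.753 -0.426 0.502
  outer loop
   vertex 0.4 3.3 2.6
   vertex 1.3 1.0 2.0
   vertex 3.2 0.0 4.0
  endloop
 endfacet
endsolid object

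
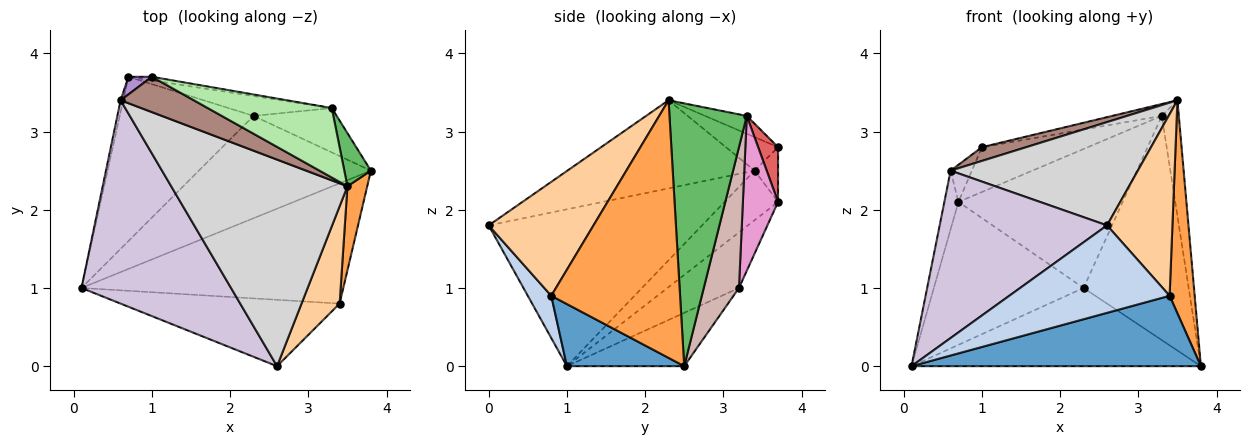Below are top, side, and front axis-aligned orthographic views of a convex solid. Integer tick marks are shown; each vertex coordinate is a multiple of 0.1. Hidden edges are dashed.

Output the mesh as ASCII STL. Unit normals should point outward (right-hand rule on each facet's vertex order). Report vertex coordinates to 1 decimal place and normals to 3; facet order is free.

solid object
 facet normal 0.201 -0.495 -0.846
  outer loop
   vertex 3.4 0.8 0.9
   vertex 0.1 1.0 0.0
   vertex 3.8 2.5 0.0
  endloop
 endfacet
 facet normal 0.116 -0.791 -0.600
  outer loop
   vertex 3.4 0.8 0.9
   vertex 2.6 0.0 1.8
   vertex 0.1 1.0 0.0
  endloop
 endfacet
 facet normal 0.979 -0.191 0.075
  outer loop
   vertex 3.4 0.8 0.9
   vertex 3.8 2.5 0.0
   vertex 3.5 2.3 3.4
  endloop
 endfacet
 facet normal 0.816 -0.509 0.273
  outer loop
   vertex 3.4 0.8 0.9
   vertex 3.5 2.3 3.4
   vertex 2.6 0.0 1.8
  endloop
 endfacet
 facet normal 0.972 0.214 0.098
  outer loop
   vertex 3.3 3.3 3.2
   vertex 3.5 2.3 3.4
   vertex 3.8 2.5 0.0
  endloop
 endfacet
 facet normal -0.141 0.167 0.976
  outer loop
   vertex 3.3 3.3 3.2
   vertex 1.0 3.7 2.8
   vertex 3.5 2.3 3.4
  endloop
 endfacet
 facet normal 0.184 0.980 -0.079
  outer loop
   vertex 3.3 3.3 3.2
   vertex 0.7 3.7 2.1
   vertex 1.0 3.7 2.8
  endloop
 endfacet
 facet normal -0.966 0.254 -0.051
  outer loop
   vertex 0.6 3.4 2.5
   vertex 0.7 3.7 2.1
   vertex 0.1 1.0 0.0
  endloop
 endfacet
 facet normal -0.707 0.639 0.303
  outer loop
   vertex 0.6 3.4 2.5
   vertex 1.0 3.7 2.8
   vertex 0.7 3.7 2.1
  endloop
 endfacet
 facet normal -0.629 -0.494 0.600
  outer loop
   vertex 0.6 3.4 2.5
   vertex 0.1 1.0 0.0
   vertex 2.6 0.0 1.8
  endloop
 endfacet
 facet normal -0.393 -0.334 0.857
  outer loop
   vertex 0.6 3.4 2.5
   vertex 3.5 2.3 3.4
   vertex 1.0 3.7 2.8
  endloop
 endfacet
 facet normal 0.312 0.932 -0.184
  outer loop
   vertex 2.3 3.2 1.0
   vertex 3.3 3.3 3.2
   vertex 3.8 2.5 0.0
  endloop
 endfacet
 facet normal 0.208 0.968 -0.138
  outer loop
   vertex 2.3 3.2 1.0
   vertex 0.7 3.7 2.1
   vertex 3.3 3.3 3.2
  endloop
 endfacet
 facet normal -0.239 0.590 -0.771
  outer loop
   vertex 2.3 3.2 1.0
   vertex 3.8 2.5 0.0
   vertex 0.1 1.0 0.0
  endloop
 endfacet
 facet normal -0.299 0.626 -0.720
  outer loop
   vertex 2.3 3.2 1.0
   vertex 0.1 1.0 0.0
   vertex 0.7 3.7 2.1
  endloop
 endfacet
 facet normal -0.408 -0.408 0.816
  outer loop
   vertex 0.6 3.4 2.5
   vertex 2.6 0.0 1.8
   vertex 3.5 2.3 3.4
  endloop
 endfacet
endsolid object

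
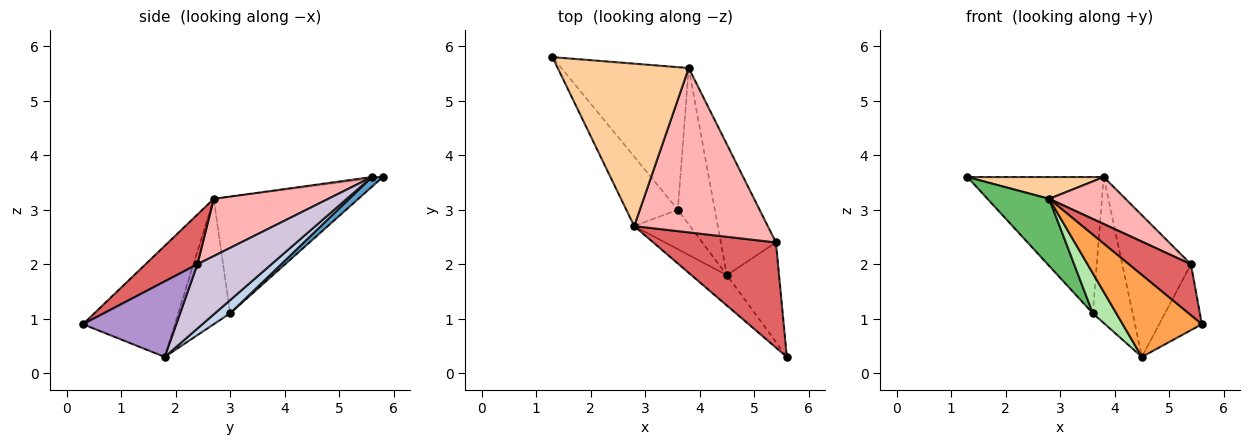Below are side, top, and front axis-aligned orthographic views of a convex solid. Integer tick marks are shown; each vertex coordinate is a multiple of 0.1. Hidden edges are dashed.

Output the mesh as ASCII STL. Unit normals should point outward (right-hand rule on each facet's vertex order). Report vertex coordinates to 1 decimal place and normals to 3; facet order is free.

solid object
 facet normal 0.055 0.690 -0.722
  outer loop
   vertex 3.8 5.6 3.6
   vertex 3.6 3.0 1.1
   vertex 1.3 5.8 3.6
  endloop
 endfacet
 facet normal 0.252 0.661 -0.707
  outer loop
   vertex 3.8 5.6 3.6
   vertex 4.5 1.8 0.3
   vertex 3.6 3.0 1.1
  endloop
 endfacet
 facet normal -0.737 -0.634 -0.235
  outer loop
   vertex 2.8 2.7 3.2
   vertex 4.5 1.8 0.3
   vertex 5.6 0.3 0.9
  endloop
 endfacet
 facet normal -0.011 -0.133 0.991
  outer loop
   vertex 2.8 2.7 3.2
   vertex 3.8 5.6 3.6
   vertex 1.3 5.8 3.6
  endloop
 endfacet
 facet normal -0.852 -0.364 -0.377
  outer loop
   vertex 2.8 2.7 3.2
   vertex 1.3 5.8 3.6
   vertex 3.6 3.0 1.1
  endloop
 endfacet
 facet normal -0.844 -0.382 -0.376
  outer loop
   vertex 2.8 2.7 3.2
   vertex 3.6 3.0 1.1
   vertex 4.5 1.8 0.3
  endloop
 endfacet
 facet normal 0.343 -0.410 0.845
  outer loop
   vertex 5.4 2.4 2.0
   vertex 2.8 2.7 3.2
   vertex 5.6 0.3 0.9
  endloop
 endfacet
 facet normal 0.381 -0.254 0.889
  outer loop
   vertex 5.4 2.4 2.0
   vertex 3.8 5.6 3.6
   vertex 2.8 2.7 3.2
  endloop
 endfacet
 facet normal 0.770 0.352 -0.532
  outer loop
   vertex 5.4 2.4 2.0
   vertex 5.6 0.3 0.9
   vertex 4.5 1.8 0.3
  endloop
 endfacet
 facet normal 0.621 0.576 -0.532
  outer loop
   vertex 5.4 2.4 2.0
   vertex 4.5 1.8 0.3
   vertex 3.8 5.6 3.6
  endloop
 endfacet
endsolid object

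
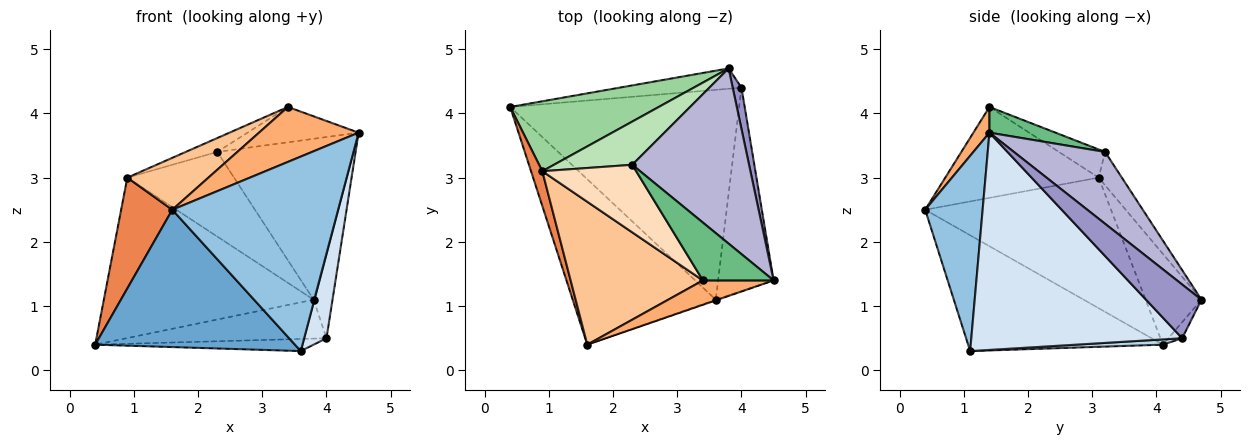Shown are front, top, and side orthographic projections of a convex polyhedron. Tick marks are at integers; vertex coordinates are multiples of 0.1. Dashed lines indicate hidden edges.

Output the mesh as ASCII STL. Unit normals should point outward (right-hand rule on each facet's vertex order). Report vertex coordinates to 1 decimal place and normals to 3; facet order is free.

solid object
 facet normal -0.529 -0.542 -0.653
  outer loop
   vertex 3.6 1.1 0.3
   vertex 1.6 0.4 2.5
   vertex 0.4 4.1 0.4
  endloop
 endfacet
 facet normal 0.327 -0.945 -0.003
  outer loop
   vertex 3.6 1.1 0.3
   vertex 4.5 1.4 3.7
   vertex 1.6 0.4 2.5
  endloop
 endfacet
 facet normal 0.023 0.058 -0.998
  outer loop
   vertex 4.0 4.4 0.5
   vertex 3.6 1.1 0.3
   vertex 0.4 4.1 0.4
  endloop
 endfacet
 facet normal 0.964 -0.102 -0.246
  outer loop
   vertex 4.0 4.4 0.5
   vertex 4.5 1.4 3.7
   vertex 3.6 1.1 0.3
  endloop
 endfacet
 facet normal -0.961 -0.264 0.083
  outer loop
   vertex 0.9 3.1 3.0
   vertex 0.4 4.1 0.4
   vertex 1.6 0.4 2.5
  endloop
 endfacet
 facet normal 0.146 -0.904 0.401
  outer loop
   vertex 3.4 1.4 4.1
   vertex 1.6 0.4 2.5
   vertex 4.5 1.4 3.7
  endloop
 endfacet
 facet normal -0.542 -0.287 0.790
  outer loop
   vertex 3.4 1.4 4.1
   vertex 0.9 3.1 3.0
   vertex 1.6 0.4 2.5
  endloop
 endfacet
 facet normal -0.282 0.193 0.940
  outer loop
   vertex 2.3 3.2 3.4
   vertex 0.9 3.1 3.0
   vertex 3.4 1.4 4.1
  endloop
 endfacet
 facet normal 0.296 0.498 0.815
  outer loop
   vertex 2.3 3.2 3.4
   vertex 3.4 1.4 4.1
   vertex 4.5 1.4 3.7
  endloop
 endfacet
 facet normal -0.237 0.891 0.388
  outer loop
   vertex 3.8 4.7 1.1
   vertex 0.4 4.1 0.4
   vertex 0.9 3.1 3.0
  endloop
 endfacet
 facet normal -0.190 0.874 0.446
  outer loop
   vertex 3.8 4.7 1.1
   vertex 0.9 3.1 3.0
   vertex 2.3 3.2 3.4
  endloop
 endfacet
 facet normal -0.061 0.885 -0.463
  outer loop
   vertex 3.8 4.7 1.1
   vertex 4.0 4.4 0.5
   vertex 0.4 4.1 0.4
  endloop
 endfacet
 facet normal 0.936 0.319 0.153
  outer loop
   vertex 3.8 4.7 1.1
   vertex 4.5 1.4 3.7
   vertex 4.0 4.4 0.5
  endloop
 endfacet
 facet normal 0.413 0.616 0.671
  outer loop
   vertex 3.8 4.7 1.1
   vertex 2.3 3.2 3.4
   vertex 4.5 1.4 3.7
  endloop
 endfacet
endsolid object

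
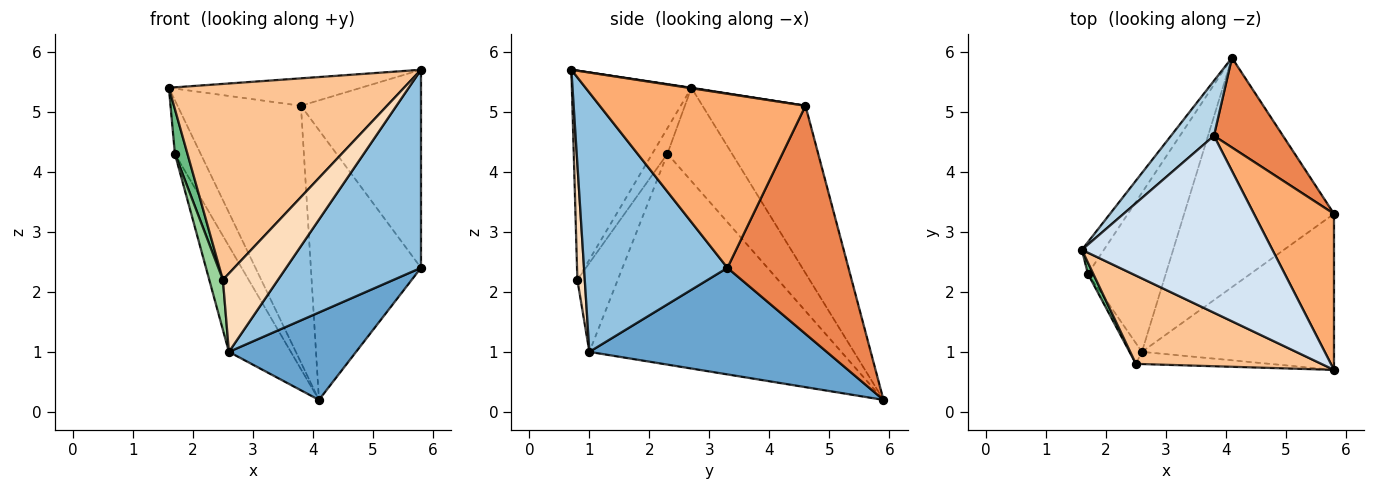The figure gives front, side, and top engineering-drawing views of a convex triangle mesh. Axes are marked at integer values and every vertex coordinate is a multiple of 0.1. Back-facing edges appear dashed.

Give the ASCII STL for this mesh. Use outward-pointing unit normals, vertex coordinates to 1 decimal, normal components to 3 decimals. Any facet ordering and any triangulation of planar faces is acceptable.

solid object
 facet normal 0.554 -0.297 -0.778
  outer loop
   vertex 2.6 1.0 1.0
   vertex 4.1 5.9 0.2
   vertex 5.8 3.3 2.4
  endloop
 endfacet
 facet normal 0.641 -0.603 -0.475
  outer loop
   vertex 2.6 1.0 1.0
   vertex 5.8 3.3 2.4
   vertex 5.8 0.7 5.7
  endloop
 endfacet
 facet normal -0.632 0.758 0.162
  outer loop
   vertex 3.8 4.6 5.1
   vertex 4.1 5.9 0.2
   vertex 1.6 2.7 5.4
  endloop
 endfacet
 facet normal 0.002 0.153 0.988
  outer loop
   vertex 3.8 4.6 5.1
   vertex 1.6 2.7 5.4
   vertex 5.8 0.7 5.7
  endloop
 endfacet
 facet normal 0.722 0.657 0.218
  outer loop
   vertex 3.8 4.6 5.1
   vertex 5.8 3.3 2.4
   vertex 4.1 5.9 0.2
  endloop
 endfacet
 facet normal 0.803 0.468 0.369
  outer loop
   vertex 3.8 4.6 5.1
   vertex 5.8 0.7 5.7
   vertex 5.8 3.3 2.4
  endloop
 endfacet
 facet normal -0.421 -0.827 0.373
  outer loop
   vertex 2.5 0.8 2.2
   vertex 5.8 0.7 5.7
   vertex 1.6 2.7 5.4
  endloop
 endfacet
 facet normal 0.132 -0.980 -0.152
  outer loop
   vertex 2.5 0.8 2.2
   vertex 2.6 1.0 1.0
   vertex 5.8 0.7 5.7
  endloop
 endfacet
 facet normal -0.761 -0.629 0.160
  outer loop
   vertex 1.7 2.3 4.3
   vertex 2.5 0.8 2.2
   vertex 1.6 2.7 5.4
  endloop
 endfacet
 facet normal -0.939 -0.317 -0.131
  outer loop
   vertex 1.7 2.3 4.3
   vertex 2.6 1.0 1.0
   vertex 2.5 0.8 2.2
  endloop
 endfacet
 facet normal -0.908 0.361 -0.214
  outer loop
   vertex 1.7 2.3 4.3
   vertex 1.6 2.7 5.4
   vertex 4.1 5.9 0.2
  endloop
 endfacet
 facet normal -0.914 0.225 -0.338
  outer loop
   vertex 1.7 2.3 4.3
   vertex 4.1 5.9 0.2
   vertex 2.6 1.0 1.0
  endloop
 endfacet
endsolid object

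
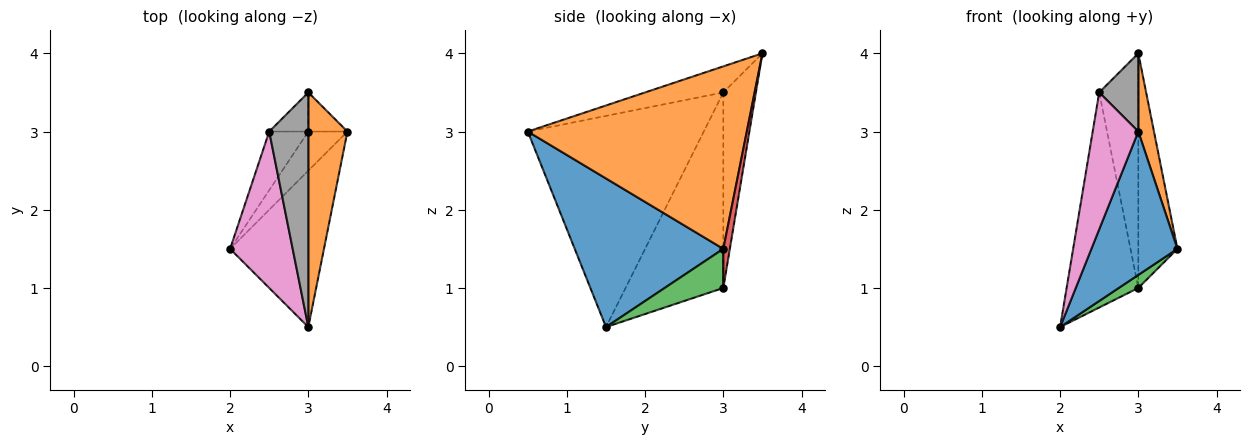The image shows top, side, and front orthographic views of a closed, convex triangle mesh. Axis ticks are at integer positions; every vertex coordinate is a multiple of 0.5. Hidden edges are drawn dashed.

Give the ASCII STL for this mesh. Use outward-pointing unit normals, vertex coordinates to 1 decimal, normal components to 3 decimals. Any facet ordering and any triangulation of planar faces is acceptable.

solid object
 facet normal 0.759 -0.440 -0.480
  outer loop
   vertex 3.0 0.5 3.0
   vertex 2.0 1.5 0.5
   vertex 3.5 3.0 1.5
  endloop
 endfacet
 facet normal 0.975 -0.070 0.209
  outer loop
   vertex 3.0 3.5 4.0
   vertex 3.0 0.5 3.0
   vertex 3.5 3.0 1.5
  endloop
 endfacet
 facet normal 0.688 -0.229 -0.688
  outer loop
   vertex 3.0 3.0 1.0
   vertex 3.5 3.0 1.5
   vertex 2.0 1.5 0.5
  endloop
 endfacet
 facet normal 0.162 0.973 -0.162
  outer loop
   vertex 3.0 3.0 1.0
   vertex 3.0 3.5 4.0
   vertex 3.5 3.0 1.5
  endloop
 endfacet
 facet normal -0.796 0.584 -0.159
  outer loop
   vertex 2.5 3.0 3.5
   vertex 3.0 3.0 1.0
   vertex 2.0 1.5 0.5
  endloop
 endfacet
 facet normal -0.635 0.762 -0.127
  outer loop
   vertex 2.5 3.0 3.5
   vertex 3.0 3.5 4.0
   vertex 3.0 3.0 1.0
  endloop
 endfacet
 facet normal -0.930 -0.241 0.276
  outer loop
   vertex 2.5 3.0 3.5
   vertex 2.0 1.5 0.5
   vertex 3.0 0.5 3.0
  endloop
 endfacet
 facet normal -0.535 -0.267 0.802
  outer loop
   vertex 2.5 3.0 3.5
   vertex 3.0 0.5 3.0
   vertex 3.0 3.5 4.0
  endloop
 endfacet
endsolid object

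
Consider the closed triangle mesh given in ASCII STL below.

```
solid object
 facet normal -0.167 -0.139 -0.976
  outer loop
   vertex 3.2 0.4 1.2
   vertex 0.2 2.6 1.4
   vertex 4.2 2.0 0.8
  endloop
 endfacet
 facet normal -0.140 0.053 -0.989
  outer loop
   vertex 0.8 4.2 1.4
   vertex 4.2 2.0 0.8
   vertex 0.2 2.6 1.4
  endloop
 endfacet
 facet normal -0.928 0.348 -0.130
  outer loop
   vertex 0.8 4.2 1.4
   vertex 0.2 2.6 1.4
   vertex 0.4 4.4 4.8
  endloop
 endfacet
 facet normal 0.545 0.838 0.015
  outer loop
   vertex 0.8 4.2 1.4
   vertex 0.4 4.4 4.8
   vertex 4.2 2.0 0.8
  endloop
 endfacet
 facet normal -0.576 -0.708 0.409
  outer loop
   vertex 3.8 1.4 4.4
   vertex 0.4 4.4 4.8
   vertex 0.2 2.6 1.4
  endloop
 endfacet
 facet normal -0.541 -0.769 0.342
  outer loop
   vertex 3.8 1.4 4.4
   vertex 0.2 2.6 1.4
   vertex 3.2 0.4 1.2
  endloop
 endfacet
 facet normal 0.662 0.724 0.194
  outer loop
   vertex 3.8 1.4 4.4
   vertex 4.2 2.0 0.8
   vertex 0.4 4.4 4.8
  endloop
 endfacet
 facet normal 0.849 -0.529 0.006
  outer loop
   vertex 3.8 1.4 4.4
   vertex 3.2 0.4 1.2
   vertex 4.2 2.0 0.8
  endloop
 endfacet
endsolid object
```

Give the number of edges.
12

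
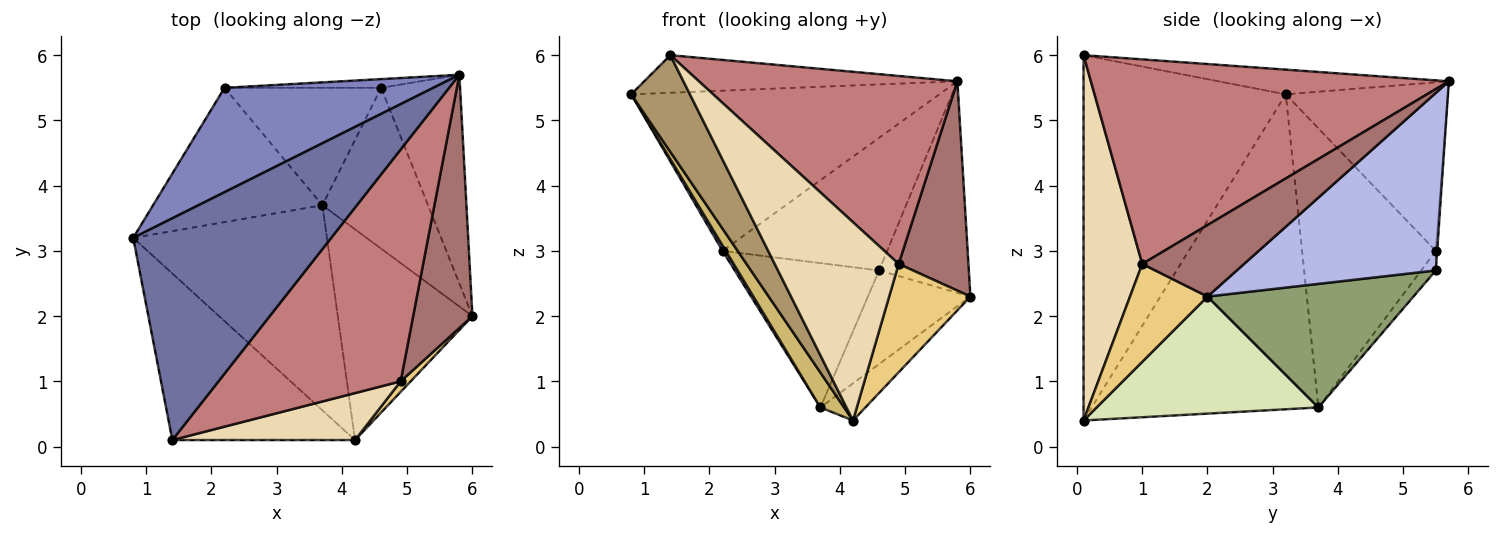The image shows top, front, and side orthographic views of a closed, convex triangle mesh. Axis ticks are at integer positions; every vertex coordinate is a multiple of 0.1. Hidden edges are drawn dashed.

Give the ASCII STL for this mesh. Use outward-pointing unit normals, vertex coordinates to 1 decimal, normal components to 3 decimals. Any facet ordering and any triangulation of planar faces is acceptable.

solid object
 facet normal -0.122 0.166 0.979
  outer loop
   vertex 1.4 0.1 6.0
   vertex 5.8 5.7 5.6
   vertex 0.8 3.2 5.4
  endloop
 endfacet
 facet normal -0.403 0.767 0.499
  outer loop
   vertex 2.2 5.5 3.0
   vertex 0.8 3.2 5.4
   vertex 5.8 5.7 5.6
  endloop
 endfacet
 facet normal -0.855 -0.021 -0.519
  outer loop
   vertex 2.2 5.5 3.0
   vertex 3.7 3.7 0.6
   vertex 0.8 3.2 5.4
  endloop
 endfacet
 facet normal 0.845 0.381 -0.376
  outer loop
   vertex 4.6 5.5 2.7
   vertex 5.8 5.7 5.6
   vertex 6.0 2.0 2.3
  endloop
 endfacet
 facet normal 0.711 0.354 -0.608
  outer loop
   vertex 4.6 5.5 2.7
   vertex 6.0 2.0 2.3
   vertex 3.7 3.7 0.6
  endloop
 endfacet
 facet normal -0.008 0.998 -0.065
  outer loop
   vertex 4.6 5.5 2.7
   vertex 2.2 5.5 3.0
   vertex 5.8 5.7 5.6
  endloop
 endfacet
 facet normal -0.079 0.773 -0.629
  outer loop
   vertex 4.6 5.5 2.7
   vertex 3.7 3.7 0.6
   vertex 2.2 5.5 3.0
  endloop
 endfacet
 facet normal 0.650 0.132 -0.748
  outer loop
   vertex 4.2 0.1 0.4
   vertex 3.7 3.7 0.6
   vertex 6.0 2.0 2.3
  endloop
 endfacet
 facet normal -0.866 -0.251 -0.433
  outer loop
   vertex 4.2 0.1 0.4
   vertex 1.4 0.1 6.0
   vertex 0.8 3.2 5.4
  endloop
 endfacet
 facet normal -0.848 -0.089 -0.522
  outer loop
   vertex 4.2 0.1 0.4
   vertex 0.8 3.2 5.4
   vertex 3.7 3.7 0.6
  endloop
 endfacet
 facet normal 0.688 -0.722 0.070
  outer loop
   vertex 4.9 1.0 2.8
   vertex 4.2 0.1 0.4
   vertex 6.0 2.0 2.3
  endloop
 endfacet
 facet normal 0.419 -0.884 0.209
  outer loop
   vertex 4.9 1.0 2.8
   vertex 1.4 0.1 6.0
   vertex 4.2 0.1 0.4
  endloop
 endfacet
 facet normal 0.681 -0.467 0.565
  outer loop
   vertex 4.9 1.0 2.8
   vertex 6.0 2.0 2.3
   vertex 5.8 5.7 5.6
  endloop
 endfacet
 facet normal 0.657 -0.475 0.585
  outer loop
   vertex 4.9 1.0 2.8
   vertex 5.8 5.7 5.6
   vertex 1.4 0.1 6.0
  endloop
 endfacet
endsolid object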